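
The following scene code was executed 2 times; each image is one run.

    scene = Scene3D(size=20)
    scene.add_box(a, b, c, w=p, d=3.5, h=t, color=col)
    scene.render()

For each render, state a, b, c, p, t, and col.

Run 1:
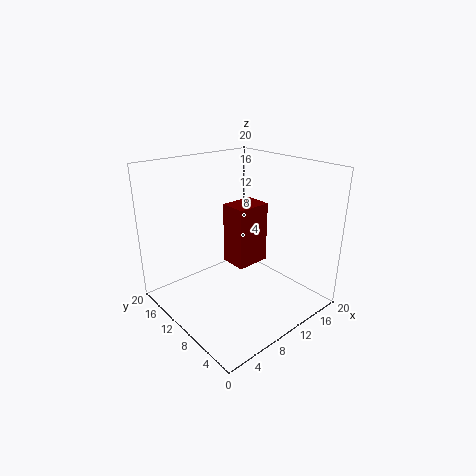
a = 7.5
b = 6.5
c = 7.5
p = 4.5
t = 8
col = 'maroon'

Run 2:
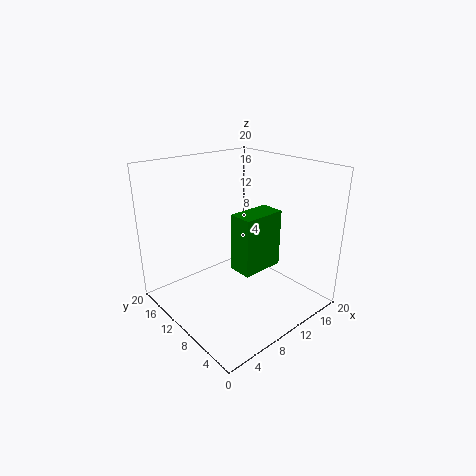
a = 10
b = 8
c = 4.5
p = 6.5
t = 8.5
col = 'green'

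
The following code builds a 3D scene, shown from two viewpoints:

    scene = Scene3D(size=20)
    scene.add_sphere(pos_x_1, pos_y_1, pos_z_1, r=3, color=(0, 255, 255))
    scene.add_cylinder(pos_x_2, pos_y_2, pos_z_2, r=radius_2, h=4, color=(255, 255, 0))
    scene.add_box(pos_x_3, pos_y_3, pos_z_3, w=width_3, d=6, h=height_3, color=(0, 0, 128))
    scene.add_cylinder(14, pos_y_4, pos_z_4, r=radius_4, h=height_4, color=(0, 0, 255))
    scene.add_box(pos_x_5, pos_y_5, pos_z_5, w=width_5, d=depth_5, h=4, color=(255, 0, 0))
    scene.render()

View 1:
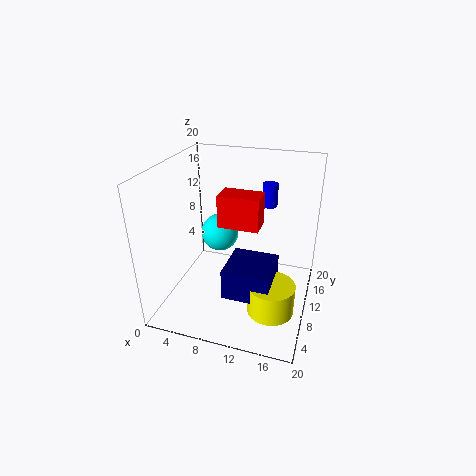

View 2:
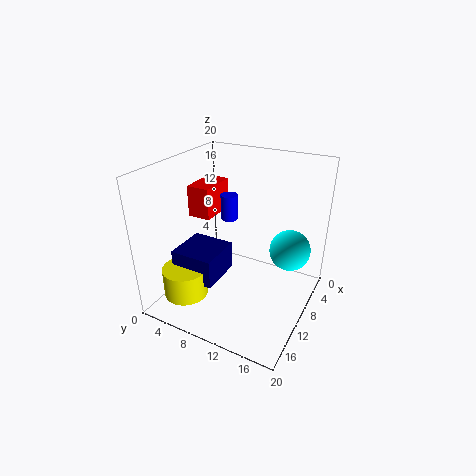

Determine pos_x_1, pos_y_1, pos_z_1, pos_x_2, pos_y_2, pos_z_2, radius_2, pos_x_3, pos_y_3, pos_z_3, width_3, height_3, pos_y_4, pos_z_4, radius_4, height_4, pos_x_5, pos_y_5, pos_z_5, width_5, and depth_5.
pos_x_1 = 5
pos_y_1 = 16
pos_z_1 = 7
pos_x_2 = 16
pos_y_2 = 5
pos_z_2 = 3
radius_2 = 3
pos_x_3 = 10
pos_y_3 = 3
pos_z_3 = 5
width_3 = 6
height_3 = 4
pos_y_4 = 11
pos_z_4 = 15
radius_4 = 1
height_4 = 3
pos_x_5 = 9
pos_y_5 = 5
pos_z_5 = 14
width_5 = 5
depth_5 = 3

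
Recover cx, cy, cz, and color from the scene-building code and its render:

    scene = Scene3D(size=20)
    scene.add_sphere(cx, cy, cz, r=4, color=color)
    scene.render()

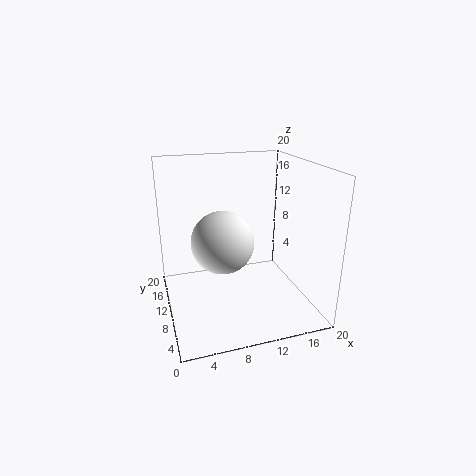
cx = 7; cy = 7; cz = 11; color = 'white'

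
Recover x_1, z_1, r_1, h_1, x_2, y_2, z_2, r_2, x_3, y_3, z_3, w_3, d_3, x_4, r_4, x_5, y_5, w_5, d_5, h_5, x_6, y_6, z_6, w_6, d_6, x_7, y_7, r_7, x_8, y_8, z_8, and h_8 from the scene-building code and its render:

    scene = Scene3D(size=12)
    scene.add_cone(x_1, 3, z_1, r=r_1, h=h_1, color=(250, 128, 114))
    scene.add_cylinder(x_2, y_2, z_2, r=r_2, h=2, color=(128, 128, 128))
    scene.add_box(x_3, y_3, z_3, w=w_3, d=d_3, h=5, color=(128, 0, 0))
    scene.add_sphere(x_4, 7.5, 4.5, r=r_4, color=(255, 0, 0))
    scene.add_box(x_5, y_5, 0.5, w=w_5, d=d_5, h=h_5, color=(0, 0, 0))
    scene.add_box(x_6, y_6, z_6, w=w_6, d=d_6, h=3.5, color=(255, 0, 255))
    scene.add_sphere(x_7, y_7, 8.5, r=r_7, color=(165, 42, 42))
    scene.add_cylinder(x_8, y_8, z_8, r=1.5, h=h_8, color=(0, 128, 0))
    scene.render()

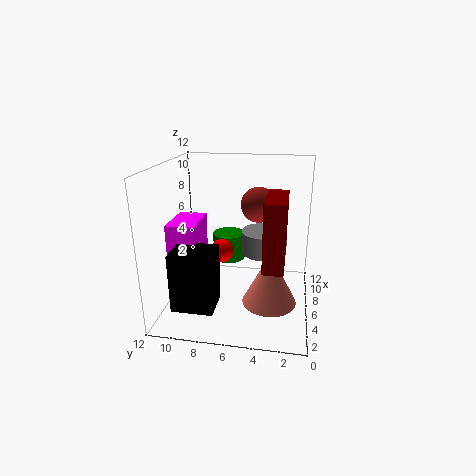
x_1 = 2.5, z_1 = 2.5, r_1 = 2, h_1 = 4, x_2 = 8, y_2 = 4, z_2 = 4, r_2 = 2, x_3 = 1, y_3 = 2, z_3 = 5.5, w_3 = 4, d_3 = 1.5, x_4 = 6.5, r_4 = 1, x_5 = 2.5, y_5 = 7.5, w_5 = 3, d_5 = 3.5, h_5 = 5, x_6 = 5, y_6 = 9.5, z_6 = 3.5, w_6 = 4, d_6 = 2.5, x_7 = 7.5, y_7 = 4.5, r_7 = 1.5, x_8 = 9.5, y_8 = 7.5, z_8 = 2.5, h_8 = 2.5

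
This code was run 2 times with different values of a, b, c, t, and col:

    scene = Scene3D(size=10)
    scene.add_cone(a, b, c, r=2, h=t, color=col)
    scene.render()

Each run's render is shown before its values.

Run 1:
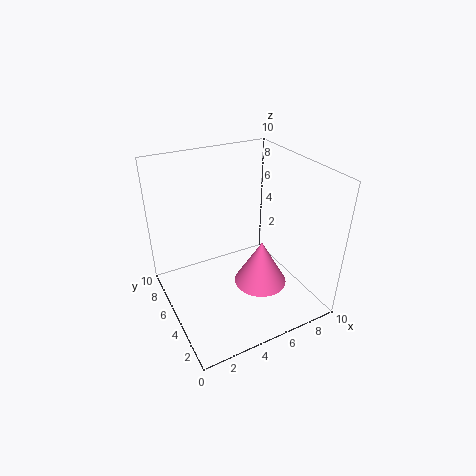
a = 7
b = 5
c = 0.5
t = 3.5
col = 'hotpink'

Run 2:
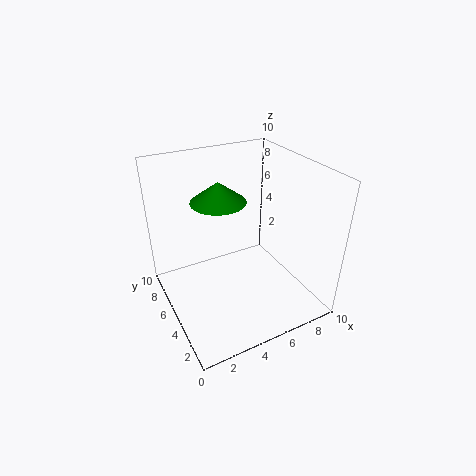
a = 4.5
b = 7
c = 7
t = 1.5
col = 'green'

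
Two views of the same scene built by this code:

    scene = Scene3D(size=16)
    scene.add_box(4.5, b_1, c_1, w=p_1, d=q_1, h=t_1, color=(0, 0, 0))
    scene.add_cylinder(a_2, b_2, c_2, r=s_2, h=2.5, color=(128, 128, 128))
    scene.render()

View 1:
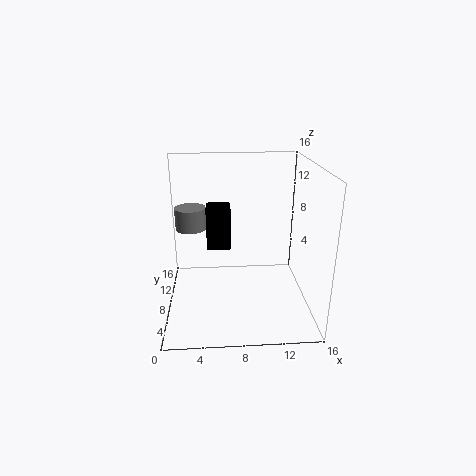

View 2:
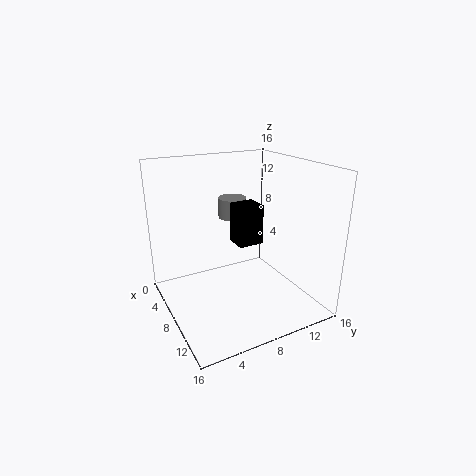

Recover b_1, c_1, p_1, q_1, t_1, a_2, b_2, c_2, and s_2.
b_1 = 8.75; c_1 = 6.25; p_1 = 2.75; q_1 = 3; t_1 = 4.75; a_2 = 2.75; b_2 = 10; c_2 = 8.5; s_2 = 1.75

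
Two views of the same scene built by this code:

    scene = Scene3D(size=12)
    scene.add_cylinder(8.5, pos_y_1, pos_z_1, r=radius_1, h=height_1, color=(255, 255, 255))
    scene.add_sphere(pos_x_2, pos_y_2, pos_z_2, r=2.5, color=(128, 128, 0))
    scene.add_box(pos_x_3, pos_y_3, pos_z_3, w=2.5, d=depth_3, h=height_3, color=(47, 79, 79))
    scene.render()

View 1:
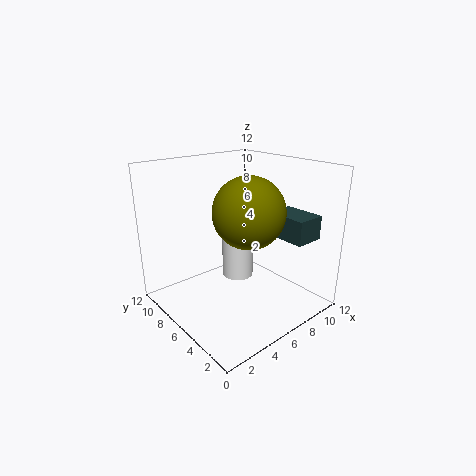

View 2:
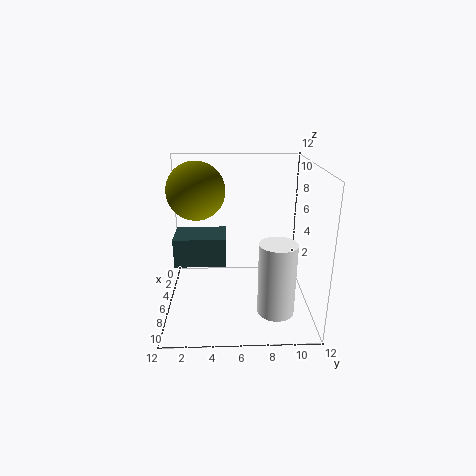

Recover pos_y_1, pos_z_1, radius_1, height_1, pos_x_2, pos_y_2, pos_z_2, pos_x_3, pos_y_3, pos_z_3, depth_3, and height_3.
pos_y_1 = 9, pos_z_1 = 0.5, radius_1 = 1.5, height_1 = 6, pos_x_2 = 4, pos_y_2 = 2.5, pos_z_2 = 9.5, pos_x_3 = 8.5, pos_y_3 = 1.5, pos_z_3 = 6, depth_3 = 3.5, height_3 = 2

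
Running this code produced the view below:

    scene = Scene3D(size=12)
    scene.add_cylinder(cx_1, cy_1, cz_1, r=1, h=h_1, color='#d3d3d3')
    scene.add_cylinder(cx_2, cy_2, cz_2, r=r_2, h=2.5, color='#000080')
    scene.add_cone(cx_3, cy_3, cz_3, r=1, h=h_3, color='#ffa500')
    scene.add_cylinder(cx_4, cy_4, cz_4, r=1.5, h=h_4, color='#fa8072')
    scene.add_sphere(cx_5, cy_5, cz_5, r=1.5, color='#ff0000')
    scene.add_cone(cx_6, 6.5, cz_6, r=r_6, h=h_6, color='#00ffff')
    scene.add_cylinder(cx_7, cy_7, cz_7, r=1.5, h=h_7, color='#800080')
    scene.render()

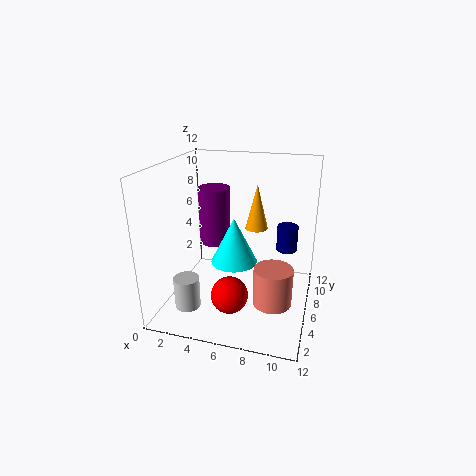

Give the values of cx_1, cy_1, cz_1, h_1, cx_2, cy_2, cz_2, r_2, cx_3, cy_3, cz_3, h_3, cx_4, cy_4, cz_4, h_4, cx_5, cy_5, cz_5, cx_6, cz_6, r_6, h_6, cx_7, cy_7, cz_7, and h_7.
cx_1 = 3, cy_1 = 2, cz_1 = 1.5, h_1 = 2.5, cx_2 = 9.5, cy_2 = 11, cz_2 = 3, r_2 = 1, cx_3 = 7, cy_3 = 8.5, cz_3 = 6, h_3 = 4, cx_4 = 9.5, cy_4 = 3.5, cz_4 = 2, h_4 = 3, cx_5 = 6, cy_5 = 3.5, cz_5 = 2, cx_6 = 5.5, cz_6 = 3.5, r_6 = 2, h_6 = 4, cx_7 = 2.5, cy_7 = 10, cz_7 = 3.5, h_7 = 5.5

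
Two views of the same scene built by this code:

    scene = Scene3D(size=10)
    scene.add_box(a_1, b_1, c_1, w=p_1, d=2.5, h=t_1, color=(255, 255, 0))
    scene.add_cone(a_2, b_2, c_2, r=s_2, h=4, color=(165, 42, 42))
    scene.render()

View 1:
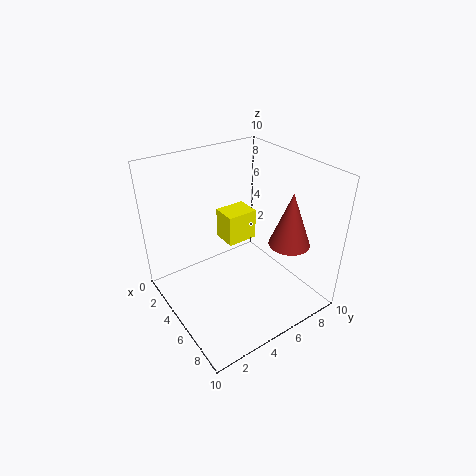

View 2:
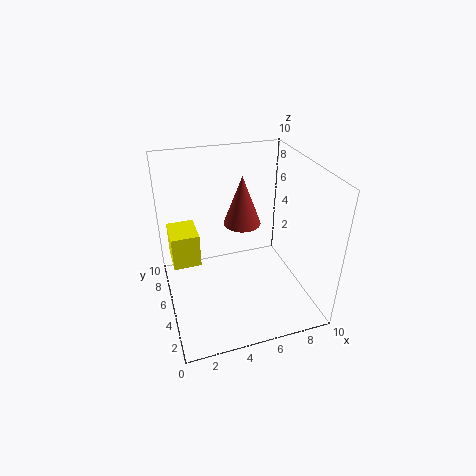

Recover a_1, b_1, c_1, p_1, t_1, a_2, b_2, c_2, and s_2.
a_1 = 0.5, b_1 = 6, c_1 = 2.5, p_1 = 2, t_1 = 2.5, a_2 = 6.5, b_2 = 8.5, c_2 = 4, s_2 = 1.5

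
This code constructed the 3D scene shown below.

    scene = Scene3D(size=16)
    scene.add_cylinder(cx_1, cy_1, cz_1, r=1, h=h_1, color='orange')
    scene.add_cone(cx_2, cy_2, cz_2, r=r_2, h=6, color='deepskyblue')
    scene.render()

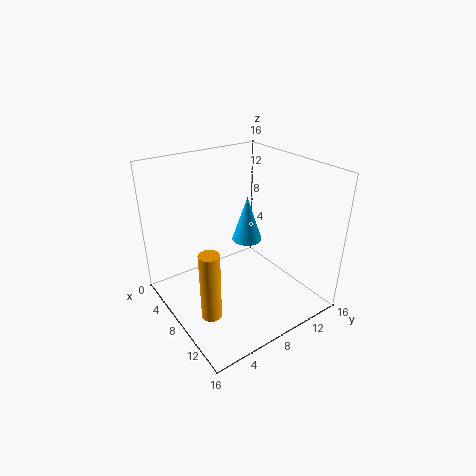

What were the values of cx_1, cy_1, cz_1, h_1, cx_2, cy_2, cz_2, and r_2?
cx_1 = 12
cy_1 = 2
cz_1 = 3
h_1 = 7
cx_2 = 3
cy_2 = 13
cz_2 = 4
r_2 = 2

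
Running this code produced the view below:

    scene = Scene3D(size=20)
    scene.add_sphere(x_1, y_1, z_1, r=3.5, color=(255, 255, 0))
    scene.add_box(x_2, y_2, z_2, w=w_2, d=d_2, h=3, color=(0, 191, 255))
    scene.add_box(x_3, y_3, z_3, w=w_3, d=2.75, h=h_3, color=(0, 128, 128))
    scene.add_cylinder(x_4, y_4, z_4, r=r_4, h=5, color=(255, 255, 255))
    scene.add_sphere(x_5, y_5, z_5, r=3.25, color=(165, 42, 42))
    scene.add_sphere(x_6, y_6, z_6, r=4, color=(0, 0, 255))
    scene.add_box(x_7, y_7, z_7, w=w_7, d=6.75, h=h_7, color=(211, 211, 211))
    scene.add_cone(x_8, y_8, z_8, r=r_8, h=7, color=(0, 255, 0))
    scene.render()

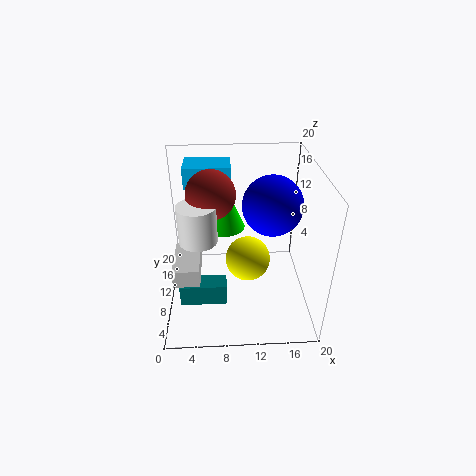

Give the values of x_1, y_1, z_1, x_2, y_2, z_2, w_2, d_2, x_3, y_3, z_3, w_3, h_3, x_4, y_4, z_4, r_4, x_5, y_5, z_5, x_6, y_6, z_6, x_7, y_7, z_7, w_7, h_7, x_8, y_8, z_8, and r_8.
x_1 = 11.75, y_1 = 13.5, z_1 = 3.75, x_2 = 2.75, y_2 = 13, z_2 = 16, w_2 = 6.5, d_2 = 4.5, x_3 = 1.5, y_3 = 7.25, z_3 = 0.25, w_3 = 6.75, h_3 = 3.25, x_4 = 4.75, y_4 = 7.75, z_4 = 11.25, r_4 = 2.5, x_5 = 6.5, y_5 = 10.25, z_5 = 16.5, x_6 = 14.5, y_6 = 9.75, z_6 = 15, x_7 = 1.25, y_7 = 4.75, z_7 = 6, w_7 = 3.5, h_7 = 2.5, x_8 = 8.25, y_8 = 14.5, z_8 = 9.25, r_8 = 3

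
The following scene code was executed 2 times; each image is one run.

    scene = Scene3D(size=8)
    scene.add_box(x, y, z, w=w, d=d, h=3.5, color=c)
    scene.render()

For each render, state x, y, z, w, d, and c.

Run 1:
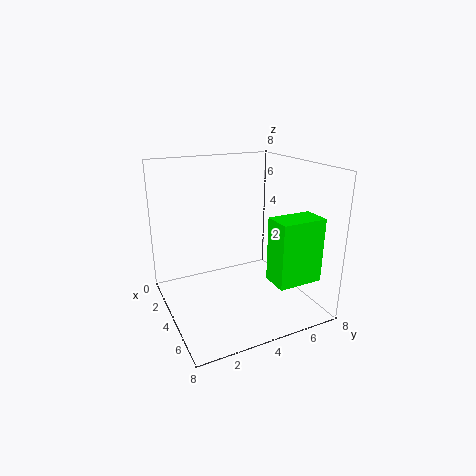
x = 5.5
y = 5
z = 2
w = 1.5
d = 2.5
c = 'lime'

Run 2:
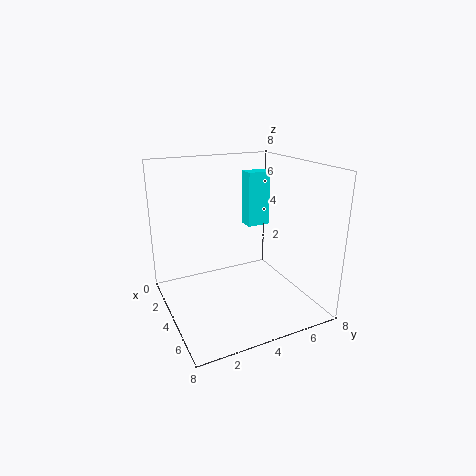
x = 0.5
y = 6
z = 3.5
w = 1
d = 1.5
c = 'cyan'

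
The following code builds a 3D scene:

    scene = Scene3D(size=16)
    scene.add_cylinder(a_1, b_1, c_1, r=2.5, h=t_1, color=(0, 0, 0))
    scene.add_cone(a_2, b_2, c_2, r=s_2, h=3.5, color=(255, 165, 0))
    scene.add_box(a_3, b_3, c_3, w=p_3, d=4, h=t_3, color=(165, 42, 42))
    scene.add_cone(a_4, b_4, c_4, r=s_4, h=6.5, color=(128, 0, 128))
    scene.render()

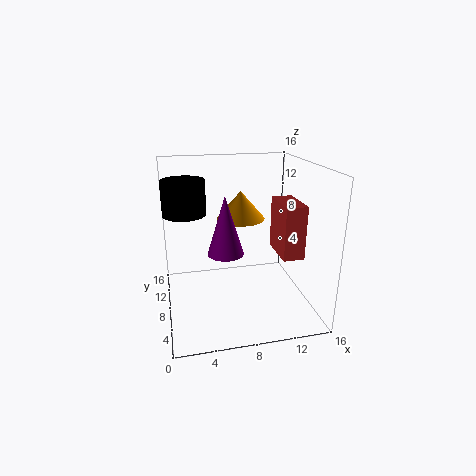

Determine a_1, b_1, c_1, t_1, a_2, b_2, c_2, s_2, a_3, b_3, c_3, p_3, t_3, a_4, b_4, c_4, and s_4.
a_1 = 2.5; b_1 = 11.5; c_1 = 10; t_1 = 4; a_2 = 9.5; b_2 = 13; c_2 = 8.5; s_2 = 3; a_3 = 10.5; b_3 = 0.5; c_3 = 8.5; p_3 = 2; t_3 = 5; a_4 = 6.5; b_4 = 7.5; c_4 = 6.5; s_4 = 2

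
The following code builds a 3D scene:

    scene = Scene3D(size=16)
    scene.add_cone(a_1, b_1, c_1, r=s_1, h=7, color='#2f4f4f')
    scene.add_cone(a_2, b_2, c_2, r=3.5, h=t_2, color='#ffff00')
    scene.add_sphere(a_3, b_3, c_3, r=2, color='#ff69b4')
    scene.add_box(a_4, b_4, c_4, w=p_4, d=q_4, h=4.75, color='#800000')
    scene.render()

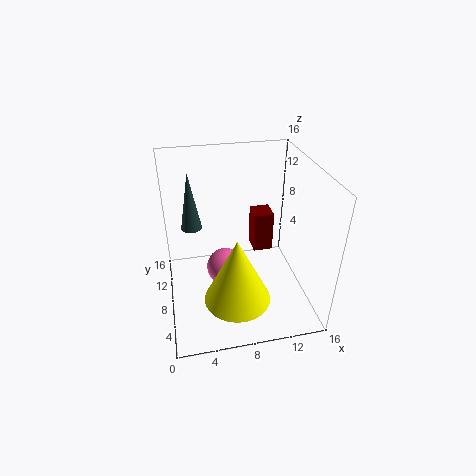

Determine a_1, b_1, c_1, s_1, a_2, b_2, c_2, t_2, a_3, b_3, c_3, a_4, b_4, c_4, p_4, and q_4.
a_1 = 3.25
b_1 = 12.5
c_1 = 7.25
s_1 = 1.25
a_2 = 7
b_2 = 3.75
c_2 = 3.25
t_2 = 7.25
a_3 = 6.25
b_3 = 6.5
c_3 = 5.5
a_4 = 10.25
b_4 = 9.25
c_4 = 5
p_4 = 2.25
q_4 = 2.5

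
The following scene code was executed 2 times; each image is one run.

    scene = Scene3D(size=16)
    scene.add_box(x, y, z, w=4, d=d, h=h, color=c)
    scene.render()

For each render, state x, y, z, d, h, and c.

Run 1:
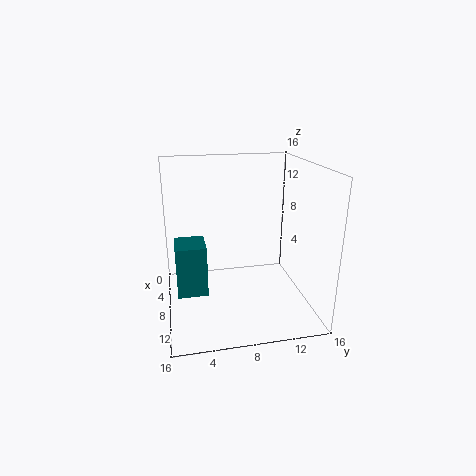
x = 4; y = 1; z = 1; d = 3.5; h = 6; c = 'teal'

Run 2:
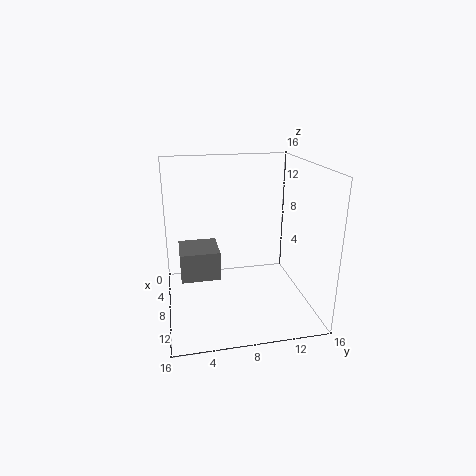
x = 7.5; y = 1.5; z = 5; d = 4; h = 3; c = 'gray'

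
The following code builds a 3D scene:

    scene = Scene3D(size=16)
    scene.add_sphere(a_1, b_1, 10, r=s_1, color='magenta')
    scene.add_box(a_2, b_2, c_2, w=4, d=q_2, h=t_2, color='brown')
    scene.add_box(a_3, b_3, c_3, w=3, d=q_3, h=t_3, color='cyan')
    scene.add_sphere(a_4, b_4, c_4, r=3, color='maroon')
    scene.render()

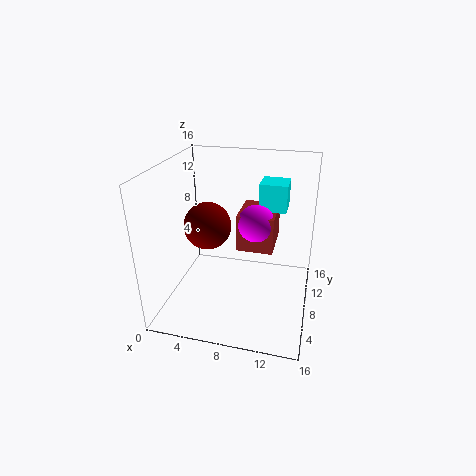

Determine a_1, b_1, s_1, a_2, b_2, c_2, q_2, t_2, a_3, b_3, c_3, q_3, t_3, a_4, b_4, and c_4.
a_1 = 10, b_1 = 8, s_1 = 2, a_2 = 8, b_2 = 7, c_2 = 7, q_2 = 5, t_2 = 4, a_3 = 10, b_3 = 9, c_3 = 11, q_3 = 3, t_3 = 3, a_4 = 3, b_4 = 12, c_4 = 7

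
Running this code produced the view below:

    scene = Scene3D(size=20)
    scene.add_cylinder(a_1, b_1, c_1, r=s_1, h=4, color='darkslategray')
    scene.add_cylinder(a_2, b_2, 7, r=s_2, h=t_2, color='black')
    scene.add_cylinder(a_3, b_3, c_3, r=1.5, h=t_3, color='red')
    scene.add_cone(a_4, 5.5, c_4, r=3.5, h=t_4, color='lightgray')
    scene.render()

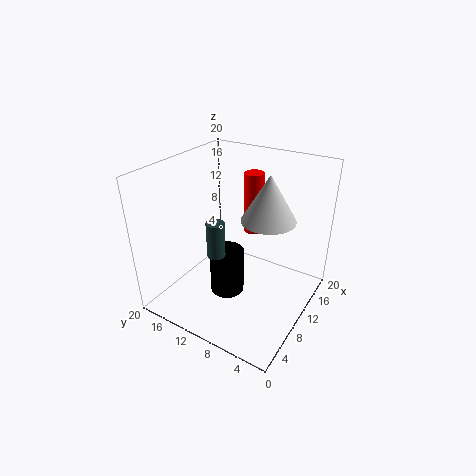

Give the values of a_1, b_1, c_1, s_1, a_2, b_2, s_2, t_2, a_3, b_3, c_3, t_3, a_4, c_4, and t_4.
a_1 = 1.5, b_1 = 7.5, c_1 = 13, s_1 = 1, a_2 = 3.5, b_2 = 7.5, s_2 = 2, t_2 = 5.5, a_3 = 17, b_3 = 11.5, c_3 = 7.5, t_3 = 9.5, a_4 = 10, c_4 = 14, t_4 = 6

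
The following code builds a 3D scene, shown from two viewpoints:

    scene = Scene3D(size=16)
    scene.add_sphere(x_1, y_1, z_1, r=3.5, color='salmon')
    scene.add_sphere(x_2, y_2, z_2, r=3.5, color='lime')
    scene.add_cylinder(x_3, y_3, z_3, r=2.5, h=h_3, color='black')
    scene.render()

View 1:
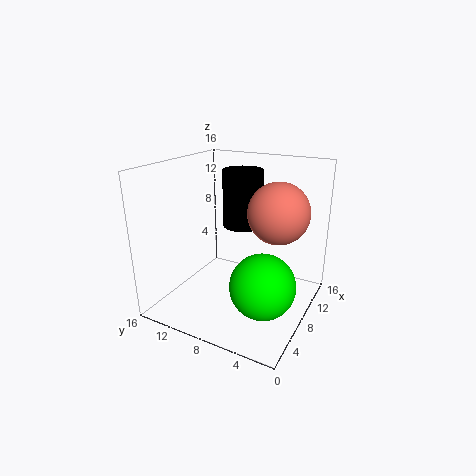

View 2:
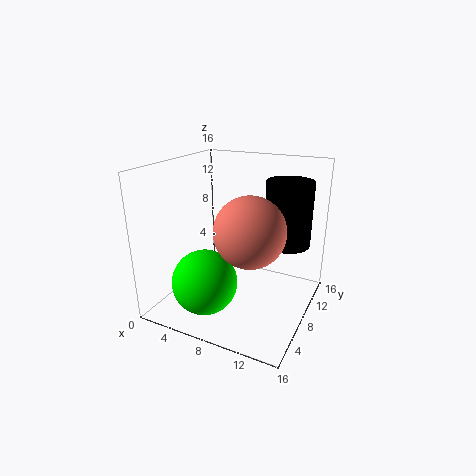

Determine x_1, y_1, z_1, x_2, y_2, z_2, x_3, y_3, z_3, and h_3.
x_1 = 11
y_1 = 4.5
z_1 = 10.5
x_2 = 6
y_2 = 4
z_2 = 4
x_3 = 13
y_3 = 10
z_3 = 7.5
h_3 = 7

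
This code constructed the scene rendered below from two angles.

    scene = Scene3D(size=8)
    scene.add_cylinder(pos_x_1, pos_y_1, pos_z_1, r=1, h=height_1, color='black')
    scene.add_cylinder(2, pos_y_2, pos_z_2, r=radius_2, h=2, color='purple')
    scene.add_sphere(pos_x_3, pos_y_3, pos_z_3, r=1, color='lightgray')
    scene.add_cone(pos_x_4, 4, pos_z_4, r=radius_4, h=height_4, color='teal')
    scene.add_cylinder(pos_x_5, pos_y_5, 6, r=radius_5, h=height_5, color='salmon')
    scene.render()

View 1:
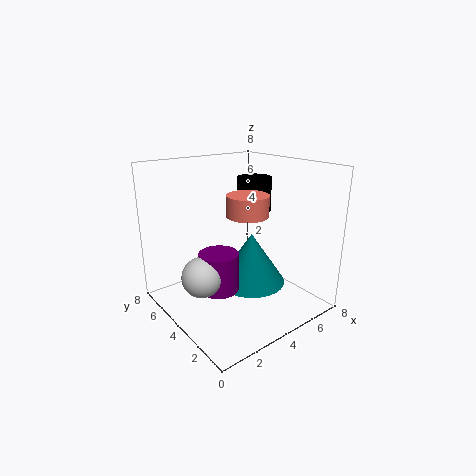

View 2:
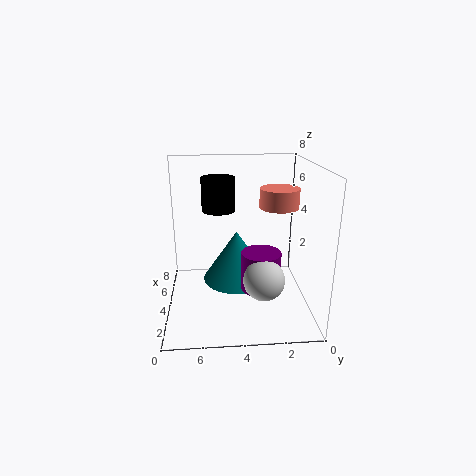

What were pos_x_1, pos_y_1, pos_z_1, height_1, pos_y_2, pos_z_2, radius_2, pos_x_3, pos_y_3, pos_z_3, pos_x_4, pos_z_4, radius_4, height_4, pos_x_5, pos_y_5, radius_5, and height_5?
pos_x_1 = 6; pos_y_1 = 5; pos_z_1 = 5; height_1 = 2; pos_y_2 = 3; pos_z_2 = 2; radius_2 = 1; pos_x_3 = 1; pos_y_3 = 3; pos_z_3 = 3; pos_x_4 = 5; pos_z_4 = 1; radius_4 = 2; height_4 = 3; pos_x_5 = 3; pos_y_5 = 2; radius_5 = 1; height_5 = 1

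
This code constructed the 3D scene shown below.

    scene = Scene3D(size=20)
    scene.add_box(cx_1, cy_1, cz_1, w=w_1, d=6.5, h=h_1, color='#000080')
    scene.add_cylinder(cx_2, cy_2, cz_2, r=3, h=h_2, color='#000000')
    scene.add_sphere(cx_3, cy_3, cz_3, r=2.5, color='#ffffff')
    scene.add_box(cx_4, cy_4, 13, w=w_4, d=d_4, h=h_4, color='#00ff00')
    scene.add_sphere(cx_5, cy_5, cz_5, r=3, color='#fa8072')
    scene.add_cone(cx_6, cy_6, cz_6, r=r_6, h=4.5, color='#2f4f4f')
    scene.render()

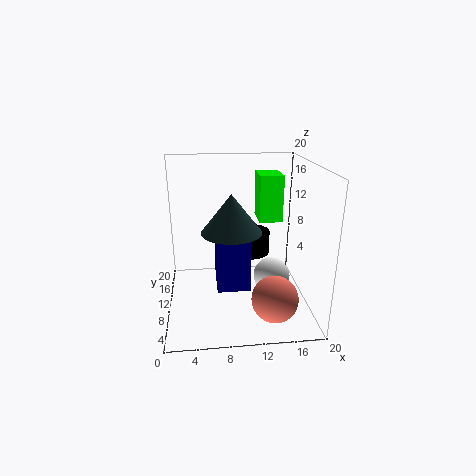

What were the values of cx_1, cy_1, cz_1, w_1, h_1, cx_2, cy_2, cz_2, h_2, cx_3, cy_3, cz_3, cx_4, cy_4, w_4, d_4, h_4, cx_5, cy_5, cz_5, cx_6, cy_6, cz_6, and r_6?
cx_1 = 7, cy_1 = 10.5, cz_1 = 1, w_1 = 5, h_1 = 8.5, cx_2 = 12.5, cy_2 = 15, cz_2 = 5.5, h_2 = 3.5, cx_3 = 14.5, cy_3 = 8, cz_3 = 5, cx_4 = 12.5, cy_4 = 7.5, w_4 = 3, d_4 = 4, h_4 = 6, cx_5 = 14, cy_5 = 3.5, cz_5 = 4, cx_6 = 8.5, cy_6 = 3.5, cz_6 = 13.5, r_6 = 3.5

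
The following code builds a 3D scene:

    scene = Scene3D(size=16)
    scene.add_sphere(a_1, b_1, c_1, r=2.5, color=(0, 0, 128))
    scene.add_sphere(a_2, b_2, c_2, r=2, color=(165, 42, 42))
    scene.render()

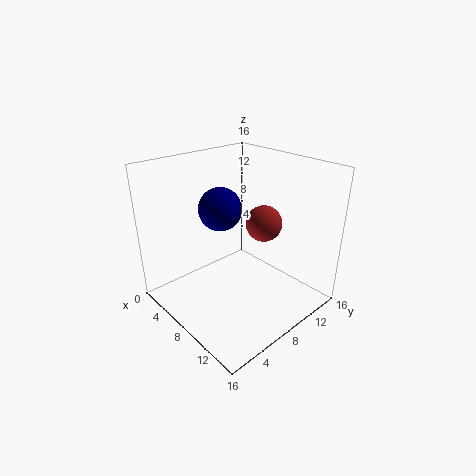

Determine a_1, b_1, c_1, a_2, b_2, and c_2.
a_1 = 5; b_1 = 8; c_1 = 10.5; a_2 = 9.5; b_2 = 10.5; c_2 = 9.5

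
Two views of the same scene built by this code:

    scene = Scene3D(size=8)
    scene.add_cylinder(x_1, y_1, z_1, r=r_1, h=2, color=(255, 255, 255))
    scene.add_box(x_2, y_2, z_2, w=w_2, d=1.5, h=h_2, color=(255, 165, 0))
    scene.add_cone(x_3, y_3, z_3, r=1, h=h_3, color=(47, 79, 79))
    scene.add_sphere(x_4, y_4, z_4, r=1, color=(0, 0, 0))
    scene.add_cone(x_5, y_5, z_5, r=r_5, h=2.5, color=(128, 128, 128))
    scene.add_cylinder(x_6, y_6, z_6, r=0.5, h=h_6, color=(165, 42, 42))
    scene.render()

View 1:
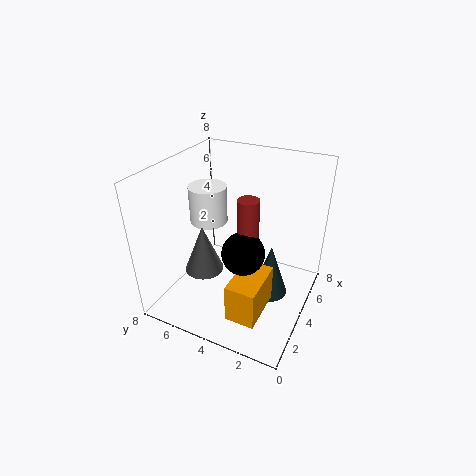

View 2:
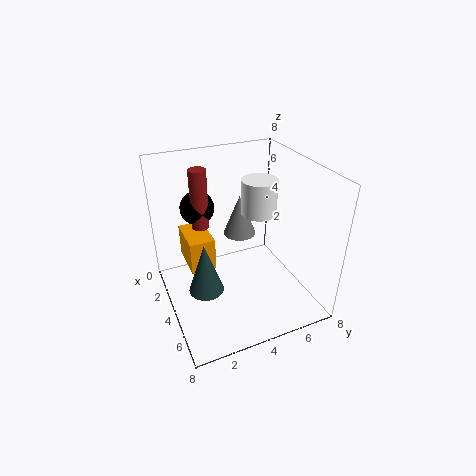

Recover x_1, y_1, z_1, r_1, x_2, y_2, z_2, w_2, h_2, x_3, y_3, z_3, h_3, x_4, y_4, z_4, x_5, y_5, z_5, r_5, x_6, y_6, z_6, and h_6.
x_1 = 3.5
y_1 = 5.5
z_1 = 5
r_1 = 1
x_2 = 0.5
y_2 = 1.5
z_2 = 1.5
w_2 = 2.5
h_2 = 2
x_3 = 4
y_3 = 2
z_3 = 1
h_3 = 3
x_4 = 1.5
y_4 = 2.5
z_4 = 5
x_5 = 2
y_5 = 5
z_5 = 3
r_5 = 1
x_6 = 2
y_6 = 2.5
z_6 = 4
h_6 = 3.5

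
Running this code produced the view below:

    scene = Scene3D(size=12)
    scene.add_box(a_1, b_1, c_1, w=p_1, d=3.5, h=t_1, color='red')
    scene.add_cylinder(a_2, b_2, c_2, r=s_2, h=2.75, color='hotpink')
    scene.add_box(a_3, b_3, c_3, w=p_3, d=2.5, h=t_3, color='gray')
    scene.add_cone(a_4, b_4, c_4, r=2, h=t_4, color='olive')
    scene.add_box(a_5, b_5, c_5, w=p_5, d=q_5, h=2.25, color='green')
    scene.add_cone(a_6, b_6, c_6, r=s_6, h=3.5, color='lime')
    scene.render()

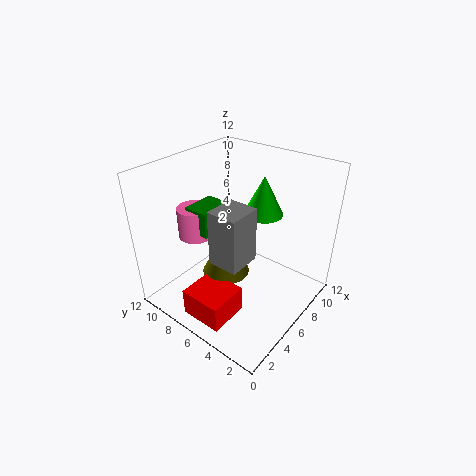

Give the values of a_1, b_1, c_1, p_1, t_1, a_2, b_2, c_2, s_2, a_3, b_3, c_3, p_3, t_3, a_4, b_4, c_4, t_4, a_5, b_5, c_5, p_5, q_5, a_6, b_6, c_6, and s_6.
a_1 = 0.75; b_1 = 4; c_1 = 0.75; p_1 = 3.25; t_1 = 2.25; a_2 = 5.25; b_2 = 10.25; c_2 = 5; s_2 = 1.5; a_3 = 3; b_3 = 4; c_3 = 5; p_3 = 2.75; t_3 = 4.5; a_4 = 5.25; b_4 = 6.75; c_4 = 2.75; t_4 = 4; a_5 = 4.5; b_5 = 8.25; c_5 = 5.75; p_5 = 3; q_5 = 2.25; a_6 = 9.25; b_6 = 5.75; c_6 = 7; s_6 = 1.75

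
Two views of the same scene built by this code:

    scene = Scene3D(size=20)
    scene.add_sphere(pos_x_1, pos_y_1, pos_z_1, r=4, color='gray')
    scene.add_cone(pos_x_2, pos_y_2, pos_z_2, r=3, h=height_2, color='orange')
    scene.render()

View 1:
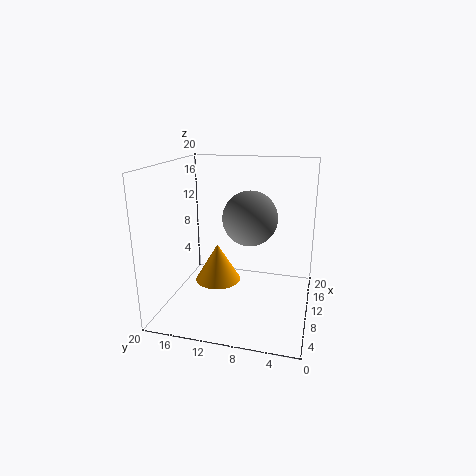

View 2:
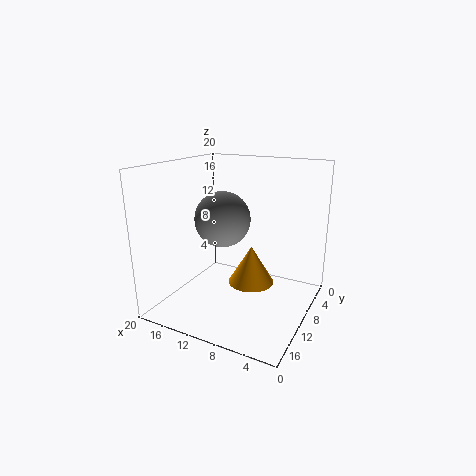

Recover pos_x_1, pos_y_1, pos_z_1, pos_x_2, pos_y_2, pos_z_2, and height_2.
pos_x_1 = 13
pos_y_1 = 9
pos_z_1 = 12
pos_x_2 = 7
pos_y_2 = 12
pos_z_2 = 5
height_2 = 5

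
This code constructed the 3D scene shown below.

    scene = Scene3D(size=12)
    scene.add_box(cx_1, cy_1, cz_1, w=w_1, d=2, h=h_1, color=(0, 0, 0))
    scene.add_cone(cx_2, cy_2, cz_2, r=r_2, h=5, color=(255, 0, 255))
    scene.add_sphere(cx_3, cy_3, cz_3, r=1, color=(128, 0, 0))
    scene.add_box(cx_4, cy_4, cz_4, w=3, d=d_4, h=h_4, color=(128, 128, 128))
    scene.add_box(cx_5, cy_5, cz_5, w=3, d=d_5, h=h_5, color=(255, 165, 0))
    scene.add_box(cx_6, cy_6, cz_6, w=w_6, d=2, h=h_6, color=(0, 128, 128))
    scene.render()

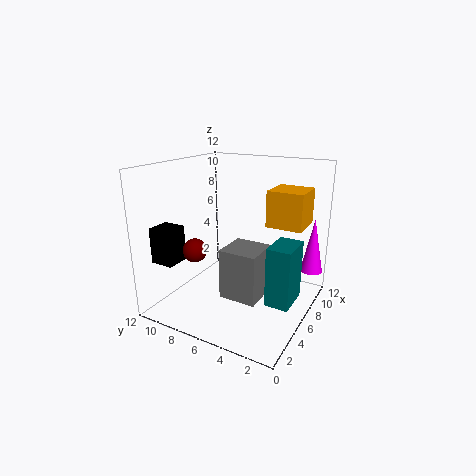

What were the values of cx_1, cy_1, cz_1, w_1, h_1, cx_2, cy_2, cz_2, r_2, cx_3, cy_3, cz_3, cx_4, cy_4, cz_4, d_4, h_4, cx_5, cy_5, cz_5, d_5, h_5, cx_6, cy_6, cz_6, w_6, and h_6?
cx_1 = 2, cy_1 = 10, cz_1 = 4, w_1 = 2, h_1 = 3, cx_2 = 11, cy_2 = 1, cz_2 = 2, r_2 = 1, cx_3 = 4, cy_3 = 9, cz_3 = 5, cx_4 = 3, cy_4 = 3, cz_4 = 2, d_4 = 3, h_4 = 4, cx_5 = 7, cy_5 = 1, cz_5 = 7, d_5 = 3, h_5 = 3, cx_6 = 5, cy_6 = 1, cz_6 = 1, w_6 = 3, h_6 = 5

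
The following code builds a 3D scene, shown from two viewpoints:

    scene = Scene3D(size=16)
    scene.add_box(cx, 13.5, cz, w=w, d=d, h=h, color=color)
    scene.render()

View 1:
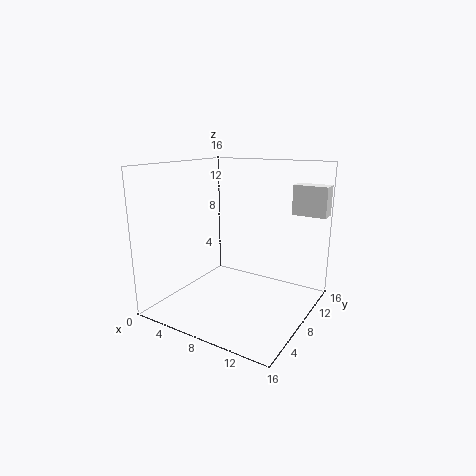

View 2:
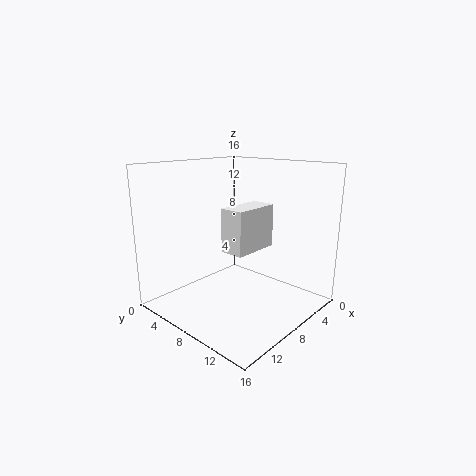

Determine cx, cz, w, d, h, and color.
cx = 12
cz = 10
w = 4
d = 2
h = 3.5
color = 'white'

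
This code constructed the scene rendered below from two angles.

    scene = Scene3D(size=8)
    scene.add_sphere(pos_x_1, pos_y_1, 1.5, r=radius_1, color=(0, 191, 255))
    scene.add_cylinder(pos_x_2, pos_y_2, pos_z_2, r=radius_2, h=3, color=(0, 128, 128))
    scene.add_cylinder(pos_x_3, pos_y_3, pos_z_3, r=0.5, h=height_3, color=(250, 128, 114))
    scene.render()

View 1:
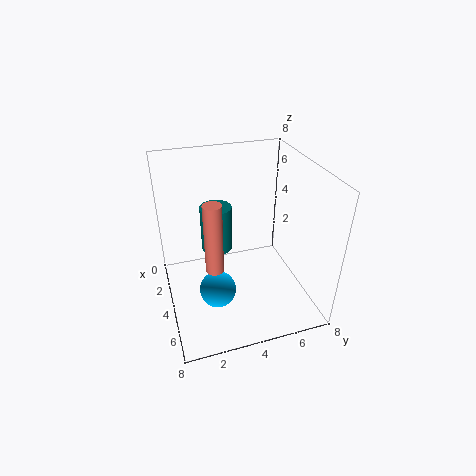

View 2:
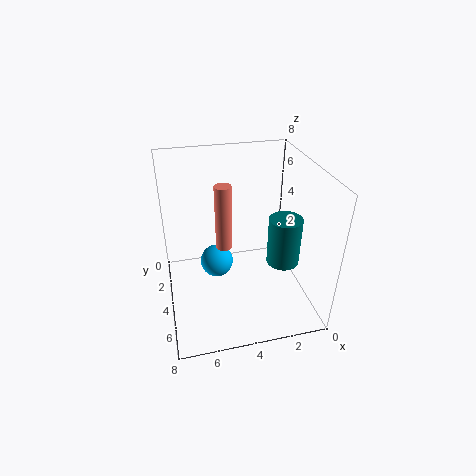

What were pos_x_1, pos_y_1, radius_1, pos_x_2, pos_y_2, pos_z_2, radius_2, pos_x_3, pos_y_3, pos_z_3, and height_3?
pos_x_1 = 5, pos_y_1 = 2.5, radius_1 = 1, pos_x_2 = 1, pos_y_2 = 3.5, pos_z_2 = 1.5, radius_2 = 1, pos_x_3 = 4.5, pos_y_3 = 2.5, pos_z_3 = 2.5, height_3 = 4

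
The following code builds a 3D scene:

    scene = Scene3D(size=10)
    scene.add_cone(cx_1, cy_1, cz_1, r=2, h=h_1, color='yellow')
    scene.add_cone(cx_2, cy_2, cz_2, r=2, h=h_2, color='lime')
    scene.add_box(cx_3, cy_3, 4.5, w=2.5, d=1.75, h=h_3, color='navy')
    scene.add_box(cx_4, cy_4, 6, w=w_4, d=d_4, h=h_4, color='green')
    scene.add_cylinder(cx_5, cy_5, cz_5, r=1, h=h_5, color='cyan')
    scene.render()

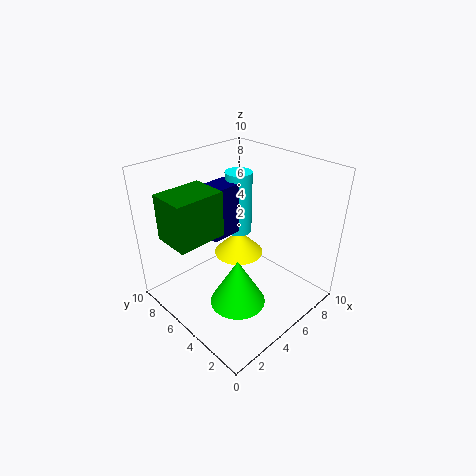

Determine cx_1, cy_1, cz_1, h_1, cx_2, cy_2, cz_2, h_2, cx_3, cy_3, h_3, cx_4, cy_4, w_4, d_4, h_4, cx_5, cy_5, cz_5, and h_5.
cx_1 = 7.5, cy_1 = 7.5, cz_1 = 1.5, h_1 = 2, cx_2 = 4.25, cy_2 = 4.25, cz_2 = 0.25, h_2 = 3.5, cx_3 = 4, cy_3 = 6.25, h_3 = 3.75, cx_4 = 0.25, cy_4 = 4.75, w_4 = 3.25, d_4 = 2.5, h_4 = 3, cx_5 = 7, cy_5 = 7, cz_5 = 4, h_5 = 4.75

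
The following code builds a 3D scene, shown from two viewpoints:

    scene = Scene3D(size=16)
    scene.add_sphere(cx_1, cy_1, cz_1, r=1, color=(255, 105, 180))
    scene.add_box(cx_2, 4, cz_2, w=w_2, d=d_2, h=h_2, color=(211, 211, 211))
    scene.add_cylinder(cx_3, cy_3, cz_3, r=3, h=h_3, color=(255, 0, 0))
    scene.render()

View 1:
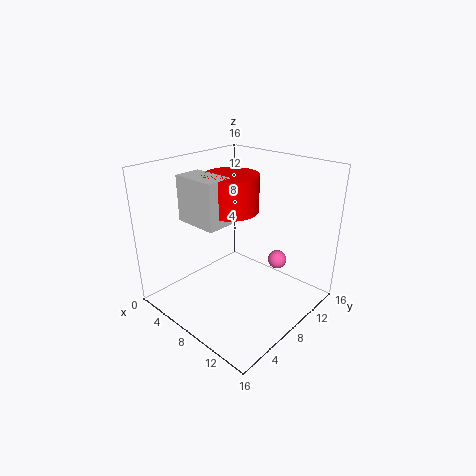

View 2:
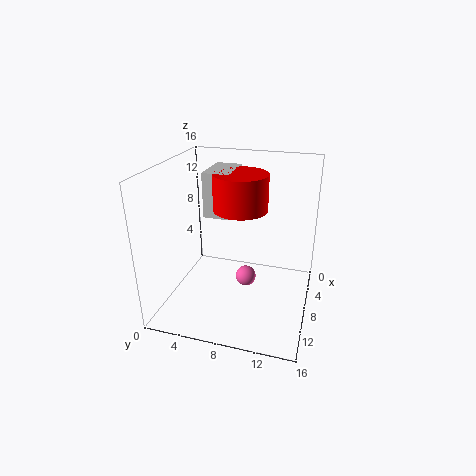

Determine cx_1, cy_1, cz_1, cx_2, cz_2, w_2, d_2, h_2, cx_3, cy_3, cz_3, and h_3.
cx_1 = 12; cy_1 = 10; cz_1 = 6; cx_2 = 3; cz_2 = 10; w_2 = 5; d_2 = 3; h_2 = 5; cx_3 = 7; cy_3 = 8; cz_3 = 11; h_3 = 4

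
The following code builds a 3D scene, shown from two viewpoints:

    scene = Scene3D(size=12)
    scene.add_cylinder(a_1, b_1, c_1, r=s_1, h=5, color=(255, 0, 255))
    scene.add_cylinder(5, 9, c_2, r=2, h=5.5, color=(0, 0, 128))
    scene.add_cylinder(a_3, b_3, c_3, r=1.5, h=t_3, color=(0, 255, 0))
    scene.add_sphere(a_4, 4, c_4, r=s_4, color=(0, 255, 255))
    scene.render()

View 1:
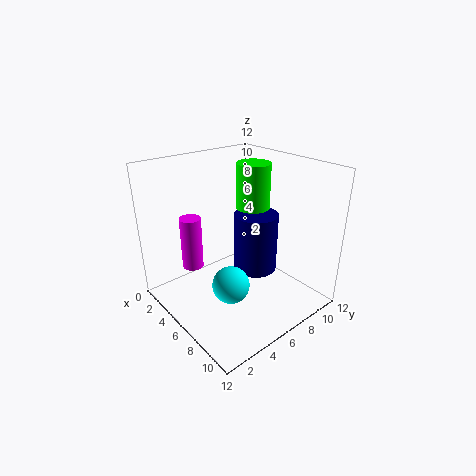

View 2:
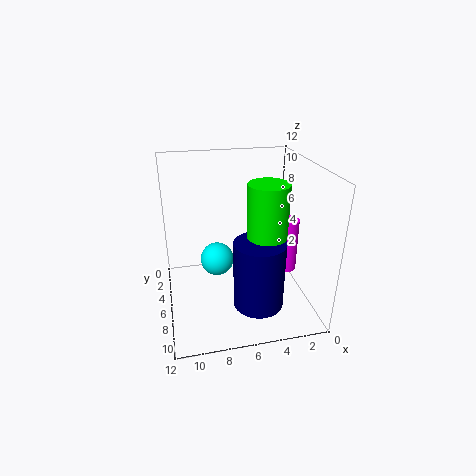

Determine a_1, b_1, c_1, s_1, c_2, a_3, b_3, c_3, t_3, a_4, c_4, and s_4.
a_1 = 1, b_1 = 4.5, c_1 = 1.5, s_1 = 1, c_2 = 1.5, a_3 = 4.5, b_3 = 9, c_3 = 7.5, t_3 = 4, a_4 = 7.5, c_4 = 3, s_4 = 1.5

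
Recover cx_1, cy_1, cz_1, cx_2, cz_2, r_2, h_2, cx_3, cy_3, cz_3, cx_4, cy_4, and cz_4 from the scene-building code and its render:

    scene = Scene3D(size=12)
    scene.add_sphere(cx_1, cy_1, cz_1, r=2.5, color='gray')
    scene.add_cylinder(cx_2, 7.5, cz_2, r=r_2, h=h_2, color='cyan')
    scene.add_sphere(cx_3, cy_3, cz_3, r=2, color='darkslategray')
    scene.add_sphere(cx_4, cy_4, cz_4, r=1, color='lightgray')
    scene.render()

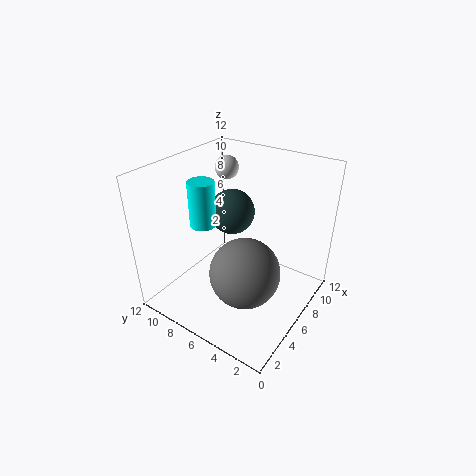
cx_1 = 2.5
cy_1 = 3
cz_1 = 6
cx_2 = 3.5
cz_2 = 8
r_2 = 1
h_2 = 3.5
cx_3 = 8
cy_3 = 8
cz_3 = 7
cx_4 = 8
cy_4 = 8.5
cz_4 = 11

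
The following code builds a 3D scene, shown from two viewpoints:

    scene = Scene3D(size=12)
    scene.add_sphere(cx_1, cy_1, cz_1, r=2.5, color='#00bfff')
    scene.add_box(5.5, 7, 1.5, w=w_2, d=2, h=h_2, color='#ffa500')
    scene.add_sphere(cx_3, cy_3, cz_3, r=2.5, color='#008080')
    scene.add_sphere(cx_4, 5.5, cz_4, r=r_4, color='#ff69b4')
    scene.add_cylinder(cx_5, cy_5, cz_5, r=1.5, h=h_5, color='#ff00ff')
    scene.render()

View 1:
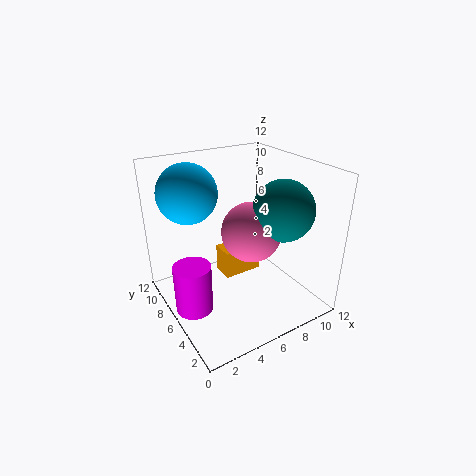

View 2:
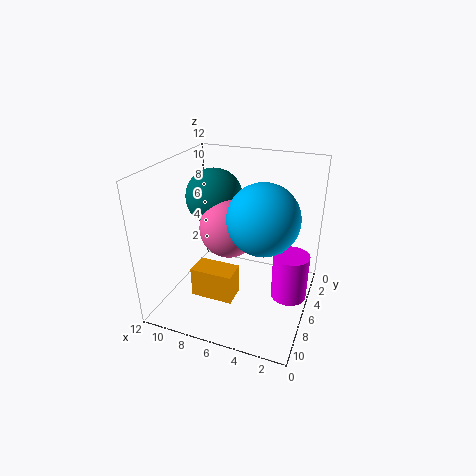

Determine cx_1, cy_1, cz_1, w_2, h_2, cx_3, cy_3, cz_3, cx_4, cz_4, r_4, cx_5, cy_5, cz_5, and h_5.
cx_1 = 3, cy_1 = 9, cz_1 = 9.5, w_2 = 3.5, h_2 = 2.5, cx_3 = 9, cy_3 = 4, cz_3 = 8.5, cx_4 = 7, cz_4 = 6.5, r_4 = 2.5, cx_5 = 1.5, cy_5 = 5.5, cz_5 = 1, h_5 = 4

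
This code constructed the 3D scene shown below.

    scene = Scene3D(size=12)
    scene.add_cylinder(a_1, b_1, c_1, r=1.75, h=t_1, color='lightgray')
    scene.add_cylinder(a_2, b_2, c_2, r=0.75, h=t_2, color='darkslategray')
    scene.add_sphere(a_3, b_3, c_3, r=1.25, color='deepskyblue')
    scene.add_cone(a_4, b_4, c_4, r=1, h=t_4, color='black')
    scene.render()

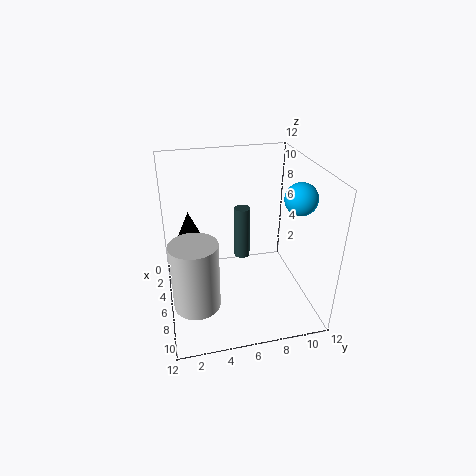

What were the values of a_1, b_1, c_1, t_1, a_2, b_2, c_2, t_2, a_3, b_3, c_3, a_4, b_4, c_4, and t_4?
a_1 = 9.5, b_1 = 2, c_1 = 2.75, t_1 = 5.25, a_2 = 2.5, b_2 = 7.25, c_2 = 2, t_2 = 5, a_3 = 8.25, b_3 = 10.25, c_3 = 10, a_4 = 2.75, b_4 = 2.25, c_4 = 5, t_4 = 2.25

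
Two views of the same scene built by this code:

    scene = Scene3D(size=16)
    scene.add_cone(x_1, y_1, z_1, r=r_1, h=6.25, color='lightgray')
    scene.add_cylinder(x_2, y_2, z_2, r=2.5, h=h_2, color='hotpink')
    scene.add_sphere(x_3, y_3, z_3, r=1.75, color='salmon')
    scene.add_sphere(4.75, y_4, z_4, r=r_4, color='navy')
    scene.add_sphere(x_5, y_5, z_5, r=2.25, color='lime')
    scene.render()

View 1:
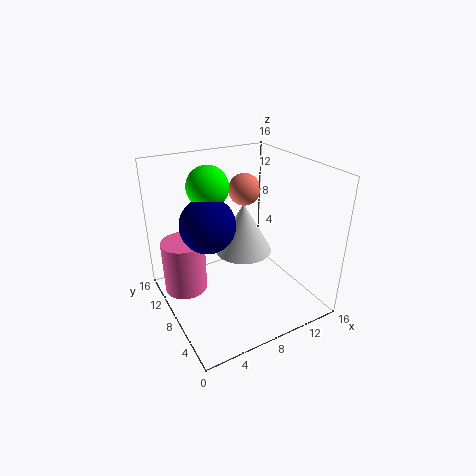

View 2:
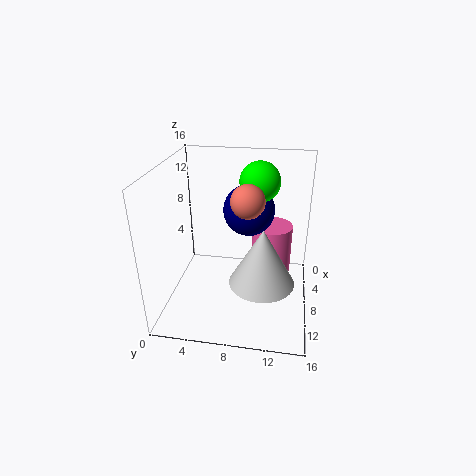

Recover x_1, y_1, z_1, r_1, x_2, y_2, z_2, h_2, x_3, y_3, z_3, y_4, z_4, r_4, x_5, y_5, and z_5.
x_1 = 10.5
y_1 = 11
z_1 = 4.25
r_1 = 3.5
x_2 = 2.75
y_2 = 11.5
z_2 = 1
h_2 = 6.25
x_3 = 9.5
y_3 = 9.25
z_3 = 13
y_4 = 8.75
z_4 = 10
r_4 = 3
x_5 = 5.5
y_5 = 10
z_5 = 13.75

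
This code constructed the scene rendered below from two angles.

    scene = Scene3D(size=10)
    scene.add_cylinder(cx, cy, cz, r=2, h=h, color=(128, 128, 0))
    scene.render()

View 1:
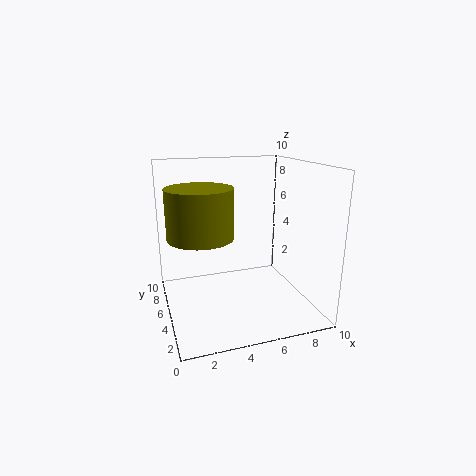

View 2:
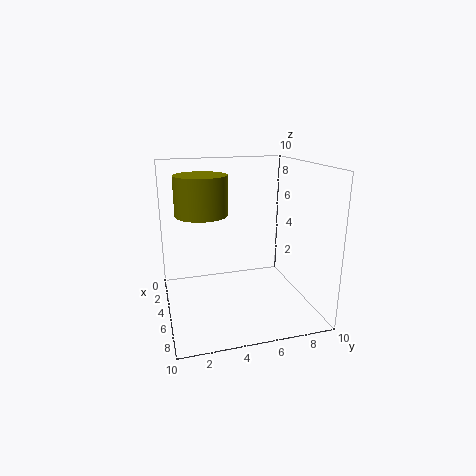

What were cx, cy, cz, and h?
cx = 2
cy = 3
cz = 6
h = 3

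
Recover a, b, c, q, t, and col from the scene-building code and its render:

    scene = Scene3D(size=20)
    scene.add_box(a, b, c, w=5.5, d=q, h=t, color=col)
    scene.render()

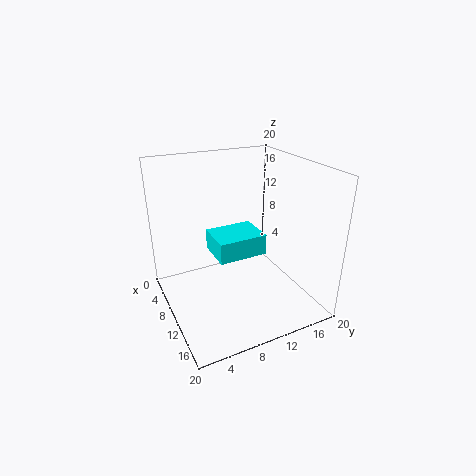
a = 5.5; b = 7; c = 7; q = 7; t = 3; col = 'cyan'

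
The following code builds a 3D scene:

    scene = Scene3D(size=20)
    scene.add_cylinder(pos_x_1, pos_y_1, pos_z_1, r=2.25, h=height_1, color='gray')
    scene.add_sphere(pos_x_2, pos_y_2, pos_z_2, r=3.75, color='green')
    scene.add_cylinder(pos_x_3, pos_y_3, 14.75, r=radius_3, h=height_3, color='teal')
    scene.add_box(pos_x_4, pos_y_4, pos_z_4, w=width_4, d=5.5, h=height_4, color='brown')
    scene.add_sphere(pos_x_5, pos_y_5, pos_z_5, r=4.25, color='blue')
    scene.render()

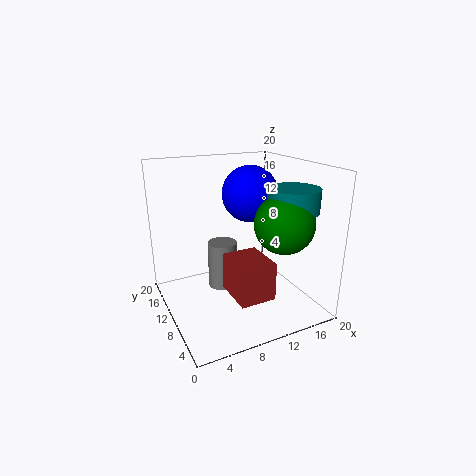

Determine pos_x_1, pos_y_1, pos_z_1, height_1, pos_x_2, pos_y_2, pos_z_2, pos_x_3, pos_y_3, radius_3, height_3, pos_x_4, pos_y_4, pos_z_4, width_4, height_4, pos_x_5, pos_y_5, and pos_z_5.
pos_x_1 = 9.75
pos_y_1 = 15
pos_z_1 = 0.25
height_1 = 7.25
pos_x_2 = 13.25
pos_y_2 = 3.75
pos_z_2 = 13.5
pos_x_3 = 14.75
pos_y_3 = 4.25
radius_3 = 3.25
height_3 = 3
pos_x_4 = 6.25
pos_y_4 = 1.25
pos_z_4 = 5
width_4 = 4.5
height_4 = 4.75
pos_x_5 = 14.25
pos_y_5 = 14.5
pos_z_5 = 14.75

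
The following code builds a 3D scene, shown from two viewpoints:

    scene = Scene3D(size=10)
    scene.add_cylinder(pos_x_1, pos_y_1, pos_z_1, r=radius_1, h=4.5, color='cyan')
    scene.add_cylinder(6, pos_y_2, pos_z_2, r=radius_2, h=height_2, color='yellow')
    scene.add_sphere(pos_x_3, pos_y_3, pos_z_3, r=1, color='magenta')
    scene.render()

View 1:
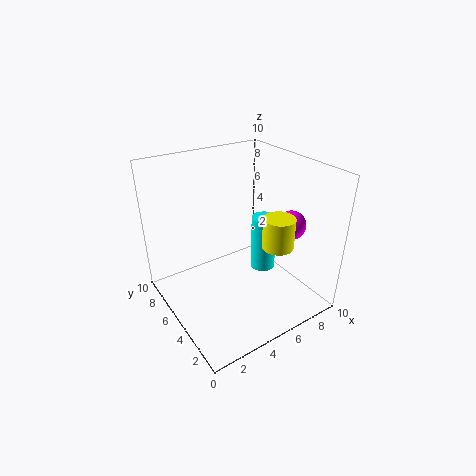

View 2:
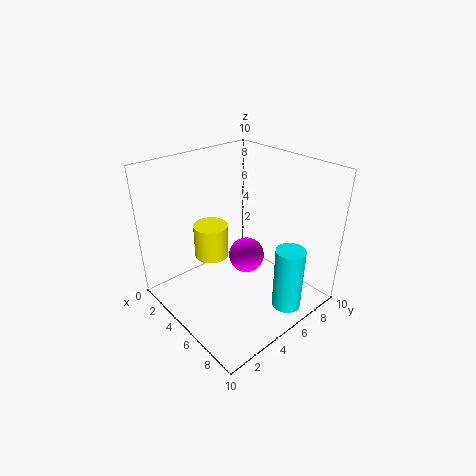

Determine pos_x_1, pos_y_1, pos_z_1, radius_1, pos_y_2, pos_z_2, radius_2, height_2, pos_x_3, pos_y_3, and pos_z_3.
pos_x_1 = 8.5
pos_y_1 = 6.5
pos_z_1 = 0.5
radius_1 = 1
pos_y_2 = 2
pos_z_2 = 5.5
radius_2 = 1
height_2 = 2
pos_x_3 = 8
pos_y_3 = 3
pos_z_3 = 6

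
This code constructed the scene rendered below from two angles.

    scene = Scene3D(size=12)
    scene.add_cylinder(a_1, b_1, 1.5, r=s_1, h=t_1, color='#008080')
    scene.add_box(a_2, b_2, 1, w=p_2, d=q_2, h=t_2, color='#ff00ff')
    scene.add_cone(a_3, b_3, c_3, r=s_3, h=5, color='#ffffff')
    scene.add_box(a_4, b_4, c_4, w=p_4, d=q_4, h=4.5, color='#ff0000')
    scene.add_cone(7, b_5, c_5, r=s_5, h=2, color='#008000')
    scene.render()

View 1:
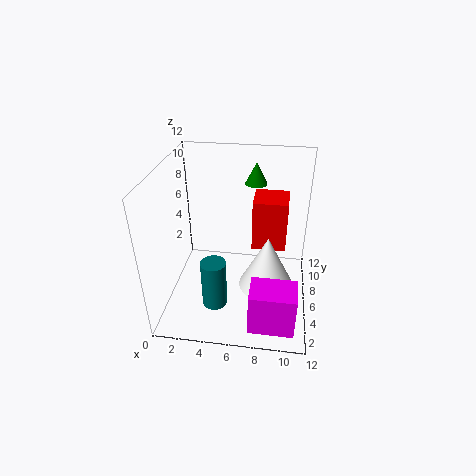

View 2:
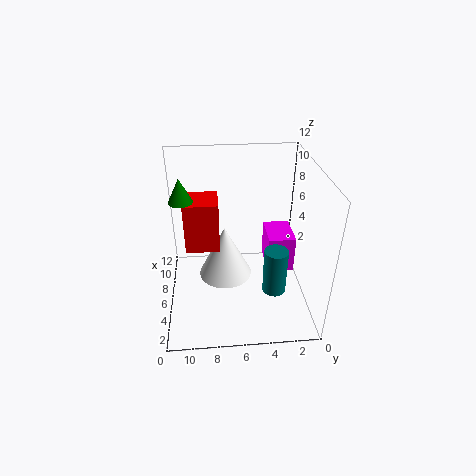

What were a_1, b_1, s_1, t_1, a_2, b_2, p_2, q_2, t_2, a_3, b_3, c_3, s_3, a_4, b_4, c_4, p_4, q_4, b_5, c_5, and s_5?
a_1 = 4.5
b_1 = 3
s_1 = 1
t_1 = 4
a_2 = 7.5
b_2 = 0.5
p_2 = 3.5
q_2 = 2.5
t_2 = 3.5
a_3 = 8.5
b_3 = 7
c_3 = 0.5
s_3 = 2.5
a_4 = 7
b_4 = 7.5
c_4 = 4
p_4 = 3
q_4 = 3
b_5 = 10.5
c_5 = 9
s_5 = 1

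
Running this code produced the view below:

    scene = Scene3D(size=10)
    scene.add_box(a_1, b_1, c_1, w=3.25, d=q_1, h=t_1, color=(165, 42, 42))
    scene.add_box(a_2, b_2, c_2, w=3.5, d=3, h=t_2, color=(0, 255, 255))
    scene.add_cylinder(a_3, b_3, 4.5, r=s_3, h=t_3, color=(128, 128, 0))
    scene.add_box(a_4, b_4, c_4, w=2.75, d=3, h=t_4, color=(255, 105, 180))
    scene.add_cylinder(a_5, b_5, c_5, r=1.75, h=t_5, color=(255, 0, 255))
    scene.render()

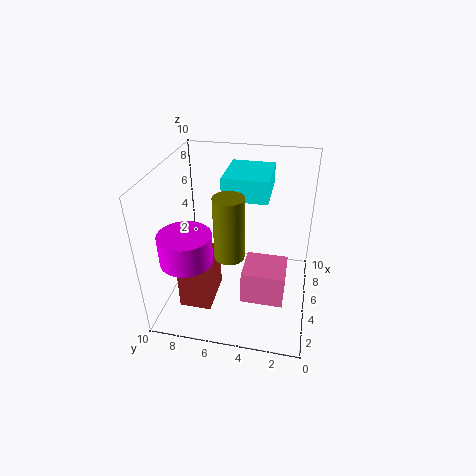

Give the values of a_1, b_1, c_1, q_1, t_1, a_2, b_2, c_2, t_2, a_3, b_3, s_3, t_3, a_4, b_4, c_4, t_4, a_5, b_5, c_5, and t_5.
a_1 = 2.5; b_1 = 6.5; c_1 = 0.25; q_1 = 2.25; t_1 = 3.5; a_2 = 4.5; b_2 = 3; c_2 = 8; t_2 = 1.5; a_3 = 3.5; b_3 = 5.25; s_3 = 1; t_3 = 4.25; a_4 = 3.5; b_4 = 1.5; c_4 = 0.5; t_4 = 2.5; a_5 = 2.75; b_5 = 8; c_5 = 4.25; t_5 = 2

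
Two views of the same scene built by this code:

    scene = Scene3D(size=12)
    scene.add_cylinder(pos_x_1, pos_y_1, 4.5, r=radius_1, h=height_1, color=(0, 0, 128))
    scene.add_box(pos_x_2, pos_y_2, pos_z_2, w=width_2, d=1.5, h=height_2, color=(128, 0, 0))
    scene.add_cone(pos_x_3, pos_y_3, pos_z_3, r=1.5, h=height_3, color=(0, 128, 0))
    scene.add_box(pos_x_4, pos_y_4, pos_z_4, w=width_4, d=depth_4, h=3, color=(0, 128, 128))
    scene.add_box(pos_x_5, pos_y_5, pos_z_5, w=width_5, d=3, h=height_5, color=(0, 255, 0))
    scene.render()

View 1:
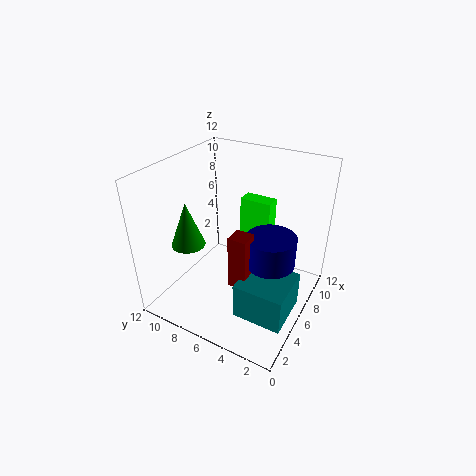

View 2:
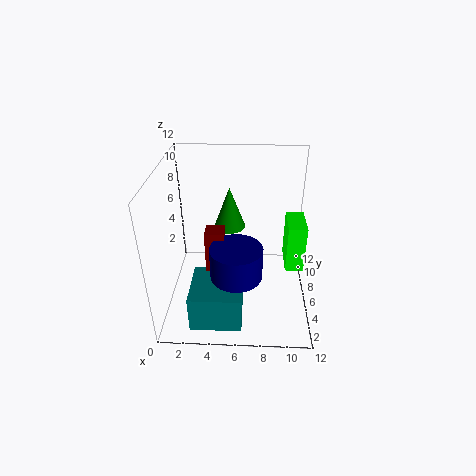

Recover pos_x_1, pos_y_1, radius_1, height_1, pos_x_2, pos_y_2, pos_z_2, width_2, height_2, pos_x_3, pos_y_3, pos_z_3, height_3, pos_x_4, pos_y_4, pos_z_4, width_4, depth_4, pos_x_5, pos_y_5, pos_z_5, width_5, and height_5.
pos_x_1 = 6; pos_y_1 = 3; radius_1 = 2; height_1 = 2.5; pos_x_2 = 3.5; pos_y_2 = 4; pos_z_2 = 3; width_2 = 1.5; height_2 = 4.5; pos_x_3 = 5; pos_y_3 = 10.5; pos_z_3 = 4.5; height_3 = 4; pos_x_4 = 2.5; pos_y_4 = 0.5; pos_z_4 = 1; width_4 = 4; depth_4 = 4; pos_x_5 = 10; pos_y_5 = 5; pos_z_5 = 3.5; width_5 = 1.5; height_5 = 4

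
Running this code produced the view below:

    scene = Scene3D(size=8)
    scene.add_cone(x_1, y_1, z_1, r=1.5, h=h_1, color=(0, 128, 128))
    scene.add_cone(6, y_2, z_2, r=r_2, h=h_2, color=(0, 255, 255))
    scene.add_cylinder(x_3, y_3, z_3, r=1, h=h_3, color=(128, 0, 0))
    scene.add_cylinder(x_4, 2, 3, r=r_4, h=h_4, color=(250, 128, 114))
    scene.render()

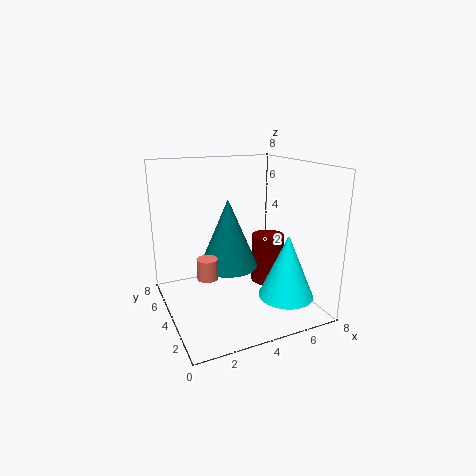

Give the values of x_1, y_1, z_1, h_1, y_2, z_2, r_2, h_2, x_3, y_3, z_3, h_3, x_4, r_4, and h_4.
x_1 = 3; y_1 = 3; z_1 = 3; h_1 = 3.5; y_2 = 2; z_2 = 1; r_2 = 1.5; h_2 = 3.5; x_3 = 6.5; y_3 = 5; z_3 = 0.5; h_3 = 3; x_4 = 1.5; r_4 = 0.5; h_4 = 1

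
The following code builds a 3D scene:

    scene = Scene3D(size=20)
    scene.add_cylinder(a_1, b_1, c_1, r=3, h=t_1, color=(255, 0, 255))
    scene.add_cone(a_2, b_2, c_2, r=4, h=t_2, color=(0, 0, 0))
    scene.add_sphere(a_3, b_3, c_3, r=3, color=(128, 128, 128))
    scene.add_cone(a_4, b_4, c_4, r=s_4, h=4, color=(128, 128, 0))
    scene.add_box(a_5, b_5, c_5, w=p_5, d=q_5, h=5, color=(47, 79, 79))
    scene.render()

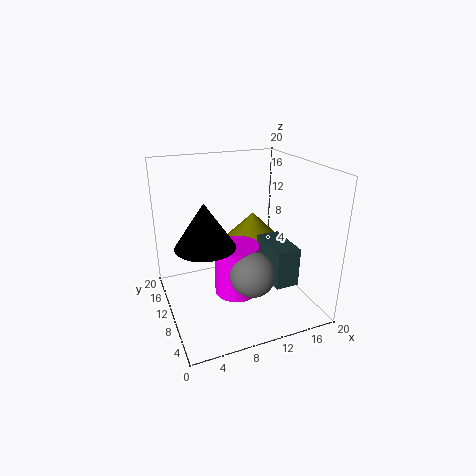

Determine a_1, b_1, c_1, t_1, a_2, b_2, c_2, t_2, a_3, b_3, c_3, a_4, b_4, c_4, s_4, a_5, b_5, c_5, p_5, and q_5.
a_1 = 9; b_1 = 8; c_1 = 3; t_1 = 7; a_2 = 5; b_2 = 9; c_2 = 10; t_2 = 6; a_3 = 10; b_3 = 5; c_3 = 7; a_4 = 15; b_4 = 16; c_4 = 7; s_4 = 4; a_5 = 12; b_5 = 2; c_5 = 6; p_5 = 3; q_5 = 6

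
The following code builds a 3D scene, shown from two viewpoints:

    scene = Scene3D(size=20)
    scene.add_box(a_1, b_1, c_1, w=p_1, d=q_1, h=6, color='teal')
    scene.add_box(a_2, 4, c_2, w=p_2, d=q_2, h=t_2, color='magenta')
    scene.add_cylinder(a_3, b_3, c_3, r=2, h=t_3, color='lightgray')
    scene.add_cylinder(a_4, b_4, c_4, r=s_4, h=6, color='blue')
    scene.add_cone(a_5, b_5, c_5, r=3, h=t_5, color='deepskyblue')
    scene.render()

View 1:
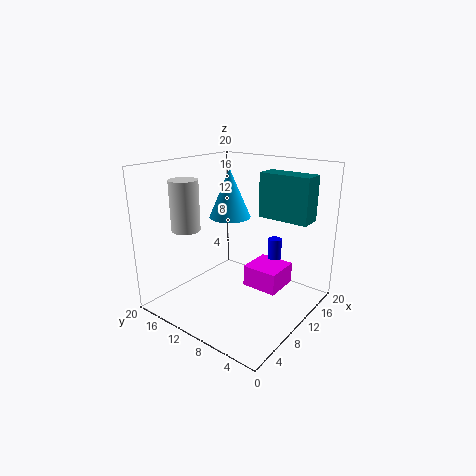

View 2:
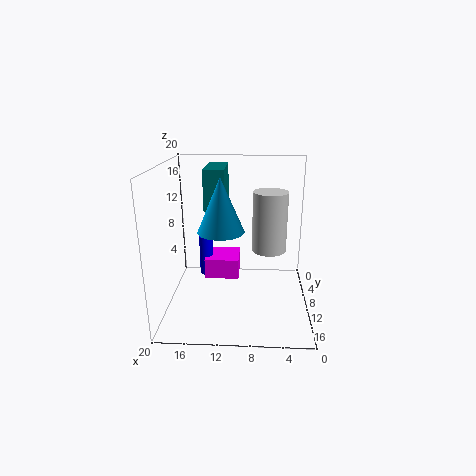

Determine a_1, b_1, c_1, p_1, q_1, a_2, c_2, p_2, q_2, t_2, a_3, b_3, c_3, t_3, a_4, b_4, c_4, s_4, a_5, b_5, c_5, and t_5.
a_1 = 12, b_1 = 1, c_1 = 13, p_1 = 3, q_1 = 7, a_2 = 10, c_2 = 3, p_2 = 5, q_2 = 5, t_2 = 3, a_3 = 6, b_3 = 16, c_3 = 11, t_3 = 7, a_4 = 15, b_4 = 7, c_4 = 3, s_4 = 1, a_5 = 12, b_5 = 13, c_5 = 12, t_5 = 7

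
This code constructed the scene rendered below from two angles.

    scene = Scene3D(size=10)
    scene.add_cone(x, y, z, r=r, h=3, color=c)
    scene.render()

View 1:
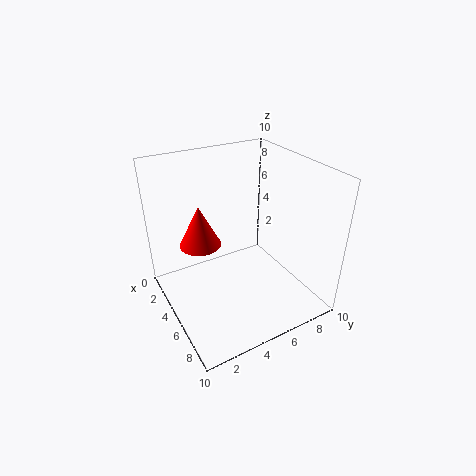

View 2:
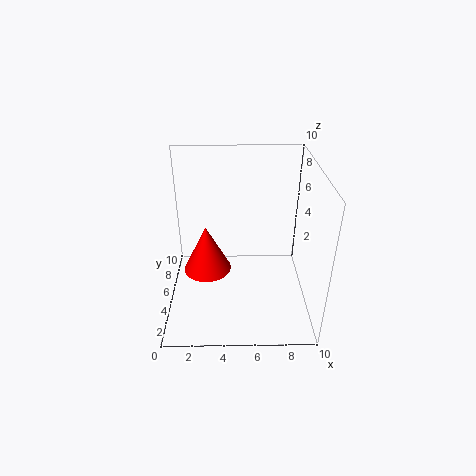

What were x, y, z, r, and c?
x = 3
y = 3
z = 4
r = 1.5
c = 'red'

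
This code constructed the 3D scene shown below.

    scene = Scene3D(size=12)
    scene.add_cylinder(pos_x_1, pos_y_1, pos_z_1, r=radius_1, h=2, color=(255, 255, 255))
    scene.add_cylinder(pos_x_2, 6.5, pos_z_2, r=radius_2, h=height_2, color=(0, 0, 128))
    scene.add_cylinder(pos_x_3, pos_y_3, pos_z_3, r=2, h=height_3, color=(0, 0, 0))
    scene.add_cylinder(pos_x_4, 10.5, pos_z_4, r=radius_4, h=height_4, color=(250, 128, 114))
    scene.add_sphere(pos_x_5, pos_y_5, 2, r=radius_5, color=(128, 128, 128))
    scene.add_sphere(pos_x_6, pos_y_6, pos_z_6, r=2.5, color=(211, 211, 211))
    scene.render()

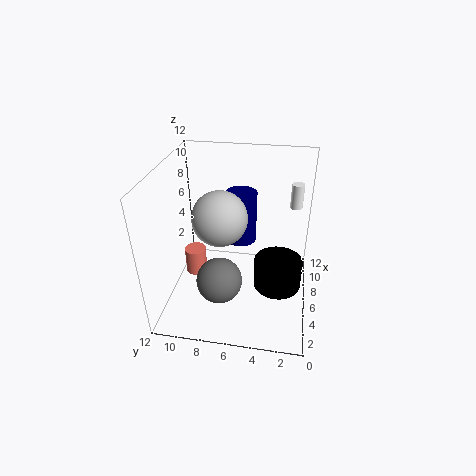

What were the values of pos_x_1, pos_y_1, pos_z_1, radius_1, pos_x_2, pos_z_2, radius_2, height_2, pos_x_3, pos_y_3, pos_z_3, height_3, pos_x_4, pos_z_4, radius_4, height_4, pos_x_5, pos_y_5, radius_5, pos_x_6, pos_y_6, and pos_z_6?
pos_x_1 = 7.5, pos_y_1 = 1.5, pos_z_1 = 8.5, radius_1 = 0.5, pos_x_2 = 10.5, pos_z_2 = 3, radius_2 = 1.5, height_2 = 5, pos_x_3 = 5.5, pos_y_3 = 2.5, pos_z_3 = 2, height_3 = 2.5, pos_x_4 = 8, pos_z_4 = 0.5, radius_4 = 1, height_4 = 2.5, pos_x_5 = 5, pos_y_5 = 7.5, radius_5 = 2, pos_x_6 = 8, pos_y_6 = 8, pos_z_6 = 6.5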